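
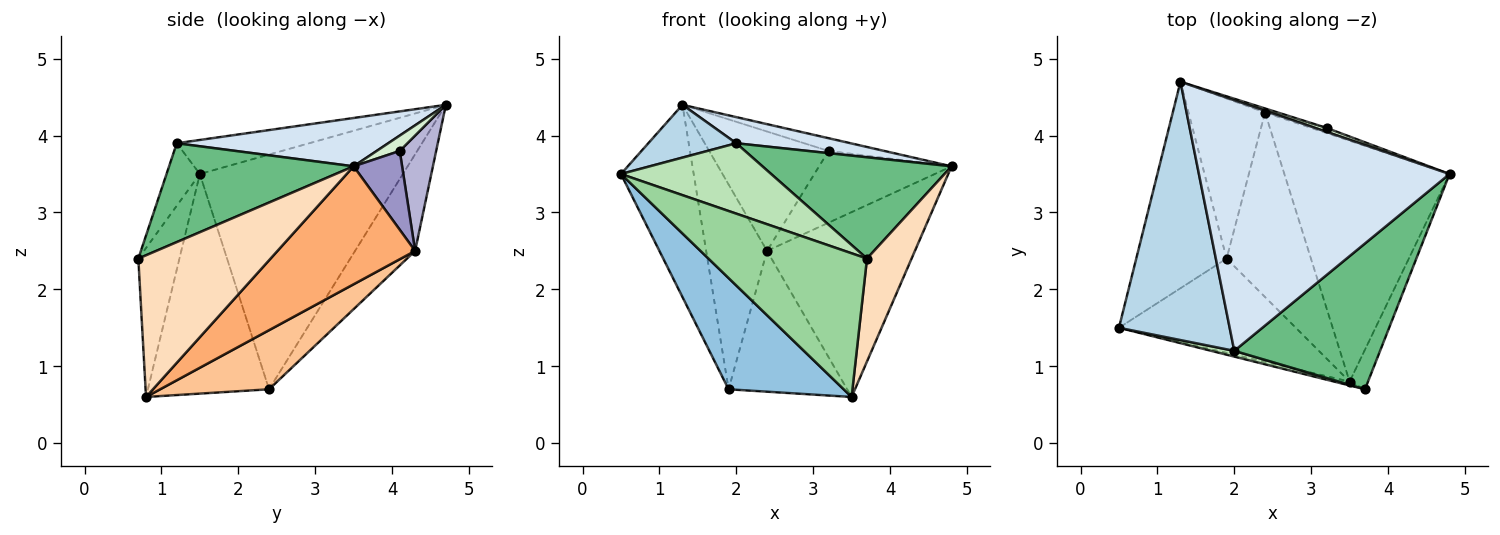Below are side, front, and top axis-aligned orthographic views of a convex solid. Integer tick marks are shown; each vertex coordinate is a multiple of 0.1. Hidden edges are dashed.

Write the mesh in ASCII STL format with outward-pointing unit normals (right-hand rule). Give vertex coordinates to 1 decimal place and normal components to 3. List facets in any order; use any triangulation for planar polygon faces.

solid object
 facet normal -0.885 0.317 -0.341
  outer loop
   vertex 1.9 2.4 0.7
   vertex 0.5 1.5 3.5
   vertex 1.3 4.7 4.4
  endloop
 endfacet
 facet normal -0.626 -0.595 -0.504
  outer loop
   vertex 1.9 2.4 0.7
   vertex 3.5 0.8 0.6
   vertex 0.5 1.5 3.5
  endloop
 endfacet
 facet normal -0.289 -0.192 0.938
  outer loop
   vertex 2.0 1.2 3.9
   vertex 1.3 4.7 4.4
   vertex 0.5 1.5 3.5
  endloop
 endfacet
 facet normal 0.188 -0.102 0.977
  outer loop
   vertex 2.0 1.2 3.9
   vertex 4.8 3.5 3.6
   vertex 1.3 4.7 4.4
  endloop
 endfacet
 facet normal -0.614 0.622 -0.486
  outer loop
   vertex 2.4 4.3 2.5
   vertex 1.9 2.4 0.7
   vertex 1.3 4.7 4.4
  endloop
 endfacet
 facet normal 0.493 0.530 -0.690
  outer loop
   vertex 2.4 4.3 2.5
   vertex 4.8 3.5 3.6
   vertex 3.5 0.8 0.6
  endloop
 endfacet
 facet normal 0.487 0.530 -0.695
  outer loop
   vertex 2.4 4.3 2.5
   vertex 3.5 0.8 0.6
   vertex 1.9 2.4 0.7
  endloop
 endfacet
 facet normal 0.940 -0.317 -0.122
  outer loop
   vertex 3.7 0.7 2.4
   vertex 3.5 0.8 0.6
   vertex 4.8 3.5 3.6
  endloop
 endfacet
 facet normal 0.486 -0.499 0.717
  outer loop
   vertex 3.7 0.7 2.4
   vertex 4.8 3.5 3.6
   vertex 2.0 1.2 3.9
  endloop
 endfacet
 facet normal -0.251 -0.968 -0.026
  outer loop
   vertex 3.7 0.7 2.4
   vertex 0.5 1.5 3.5
   vertex 3.5 0.8 0.6
  endloop
 endfacet
 facet normal -0.216 -0.973 0.080
  outer loop
   vertex 3.7 0.7 2.4
   vertex 2.0 1.2 3.9
   vertex 0.5 1.5 3.5
  endloop
 endfacet
 facet normal 0.368 0.888 0.276
  outer loop
   vertex 3.2 4.1 3.8
   vertex 1.3 4.7 4.4
   vertex 4.8 3.5 3.6
  endloop
 endfacet
 facet normal 0.343 0.937 -0.067
  outer loop
   vertex 3.2 4.1 3.8
   vertex 4.8 3.5 3.6
   vertex 2.4 4.3 2.5
  endloop
 endfacet
 facet normal 0.292 0.956 -0.032
  outer loop
   vertex 3.2 4.1 3.8
   vertex 2.4 4.3 2.5
   vertex 1.3 4.7 4.4
  endloop
 endfacet
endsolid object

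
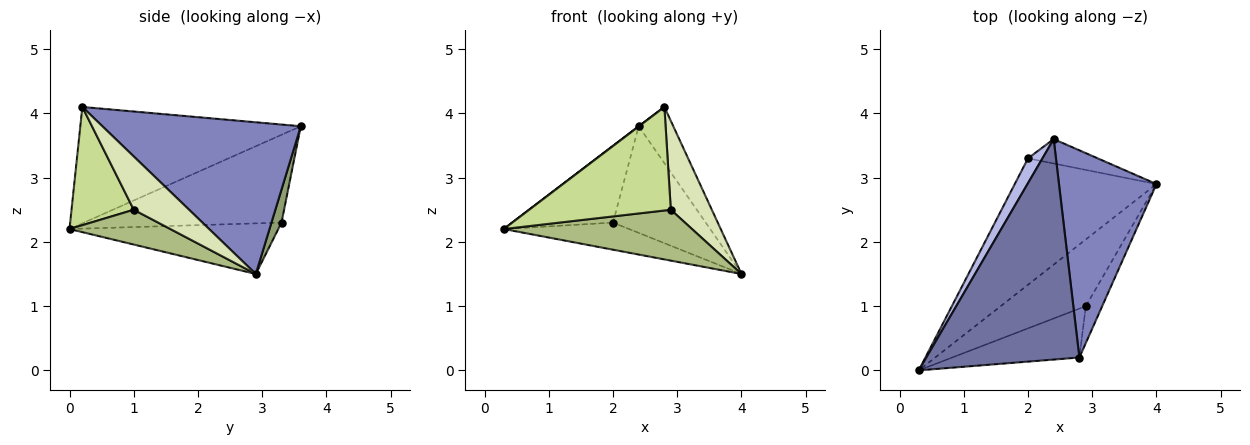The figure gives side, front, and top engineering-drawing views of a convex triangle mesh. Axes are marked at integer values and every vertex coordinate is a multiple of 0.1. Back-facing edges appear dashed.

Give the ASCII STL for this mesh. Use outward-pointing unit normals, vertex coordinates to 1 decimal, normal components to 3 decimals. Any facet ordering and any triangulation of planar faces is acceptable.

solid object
 facet normal -0.605 -0.001 0.796
  outer loop
   vertex 2.8 0.2 4.1
   vertex 2.4 3.6 3.8
   vertex 0.3 0.0 2.2
  endloop
 endfacet
 facet normal 0.832 0.145 0.535
  outer loop
   vertex 2.8 0.2 4.1
   vertex 4.0 2.9 1.5
   vertex 2.4 3.6 3.8
  endloop
 endfacet
 facet normal -0.330 0.198 -0.923
  outer loop
   vertex 2.0 3.3 2.3
   vertex 4.0 2.9 1.5
   vertex 0.3 0.0 2.2
  endloop
 endfacet
 facet normal -0.881 0.450 0.145
  outer loop
   vertex 2.0 3.3 2.3
   vertex 0.3 0.0 2.2
   vertex 2.4 3.6 3.8
  endloop
 endfacet
 facet normal 0.105 0.969 -0.222
  outer loop
   vertex 2.0 3.3 2.3
   vertex 2.4 3.6 3.8
   vertex 4.0 2.9 1.5
  endloop
 endfacet
 facet normal 0.309 -0.577 -0.756
  outer loop
   vertex 2.9 1.0 2.5
   vertex 0.3 0.0 2.2
   vertex 4.0 2.9 1.5
  endloop
 endfacet
 facet normal 0.369 -0.840 -0.397
  outer loop
   vertex 2.9 1.0 2.5
   vertex 2.8 0.2 4.1
   vertex 0.3 0.0 2.2
  endloop
 endfacet
 facet normal 0.780 -0.578 -0.240
  outer loop
   vertex 2.9 1.0 2.5
   vertex 4.0 2.9 1.5
   vertex 2.8 0.2 4.1
  endloop
 endfacet
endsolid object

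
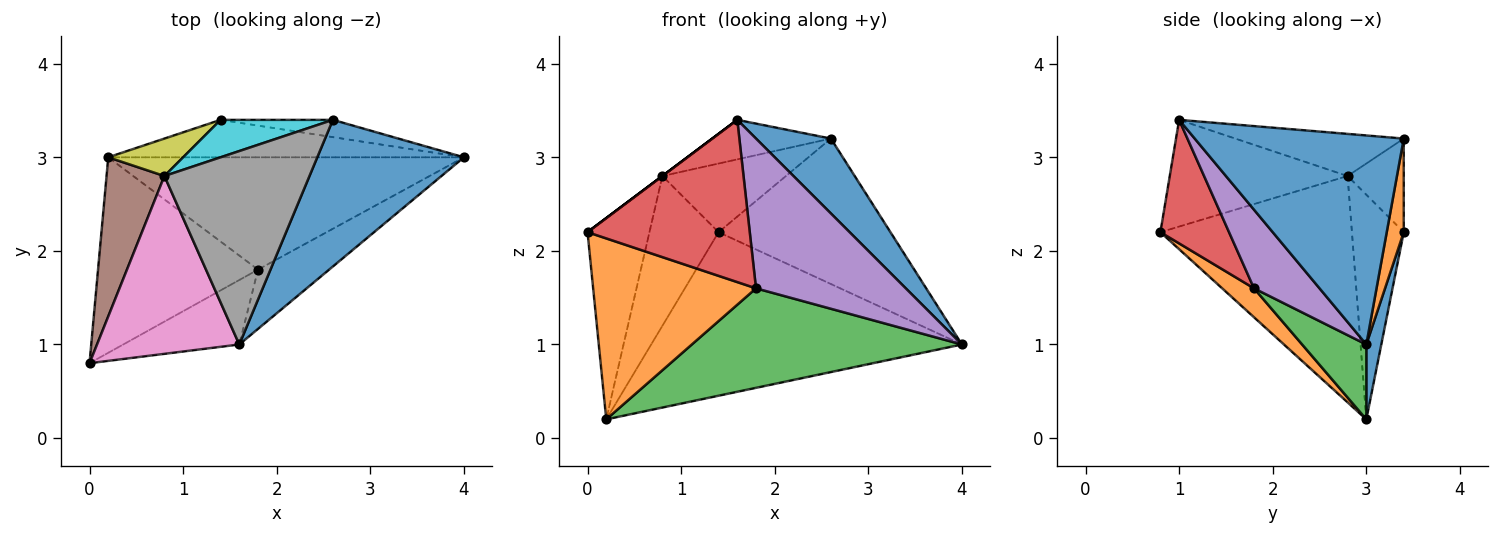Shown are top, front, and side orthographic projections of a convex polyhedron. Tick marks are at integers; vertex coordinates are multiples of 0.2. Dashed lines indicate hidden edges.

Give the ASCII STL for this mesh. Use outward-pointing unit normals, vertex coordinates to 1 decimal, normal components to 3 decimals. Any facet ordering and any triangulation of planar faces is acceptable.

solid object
 facet normal 0.786 -0.281 0.551
  outer loop
   vertex 1.6 1.0 3.4
   vertex 4.0 3.0 1.0
   vertex 2.6 3.4 3.2
  endloop
 endfacet
 facet normal 0.132 -0.673 -0.728
  outer loop
   vertex 1.8 1.8 1.6
   vertex 0.0 0.8 2.2
   vertex 0.2 3.0 0.2
  endloop
 endfacet
 facet normal 0.156 -0.655 -0.739
  outer loop
   vertex 1.8 1.8 1.6
   vertex 0.2 3.0 0.2
   vertex 4.0 3.0 1.0
  endloop
 endfacet
 facet normal 0.366 -0.865 -0.344
  outer loop
   vertex 1.8 1.8 1.6
   vertex 1.6 1.0 3.4
   vertex 0.0 0.8 2.2
  endloop
 endfacet
 facet normal 0.377 -0.861 -0.341
  outer loop
   vertex 1.8 1.8 1.6
   vertex 4.0 3.0 1.0
   vertex 1.6 1.0 3.4
  endloop
 endfacet
 facet normal -0.925 0.299 0.236
  outer loop
   vertex 0.8 2.8 2.8
   vertex 0.2 3.0 0.2
   vertex 0.0 0.8 2.2
  endloop
 endfacet
 facet normal -0.600 0.000 0.800
  outer loop
   vertex 0.8 2.8 2.8
   vertex 0.0 0.8 2.2
   vertex 1.6 1.0 3.4
  endloop
 endfacet
 facet normal -0.274 0.193 0.942
  outer loop
   vertex 0.8 2.8 2.8
   vertex 1.6 1.0 3.4
   vertex 2.6 3.4 3.2
  endloop
 endfacet
 facet normal -0.588 0.784 0.196
  outer loop
   vertex 1.4 3.4 2.2
   vertex 0.2 3.0 0.2
   vertex 0.8 2.8 2.8
  endloop
 endfacet
 facet normal -0.371 0.815 0.445
  outer loop
   vertex 1.4 3.4 2.2
   vertex 0.8 2.8 2.8
   vertex 2.6 3.4 3.2
  endloop
 endfacet
 facet normal 0.047 0.974 -0.223
  outer loop
   vertex 1.4 3.4 2.2
   vertex 4.0 3.0 1.0
   vertex 0.2 3.0 0.2
  endloop
 endfacet
 facet normal 0.098 0.988 -0.117
  outer loop
   vertex 1.4 3.4 2.2
   vertex 2.6 3.4 3.2
   vertex 4.0 3.0 1.0
  endloop
 endfacet
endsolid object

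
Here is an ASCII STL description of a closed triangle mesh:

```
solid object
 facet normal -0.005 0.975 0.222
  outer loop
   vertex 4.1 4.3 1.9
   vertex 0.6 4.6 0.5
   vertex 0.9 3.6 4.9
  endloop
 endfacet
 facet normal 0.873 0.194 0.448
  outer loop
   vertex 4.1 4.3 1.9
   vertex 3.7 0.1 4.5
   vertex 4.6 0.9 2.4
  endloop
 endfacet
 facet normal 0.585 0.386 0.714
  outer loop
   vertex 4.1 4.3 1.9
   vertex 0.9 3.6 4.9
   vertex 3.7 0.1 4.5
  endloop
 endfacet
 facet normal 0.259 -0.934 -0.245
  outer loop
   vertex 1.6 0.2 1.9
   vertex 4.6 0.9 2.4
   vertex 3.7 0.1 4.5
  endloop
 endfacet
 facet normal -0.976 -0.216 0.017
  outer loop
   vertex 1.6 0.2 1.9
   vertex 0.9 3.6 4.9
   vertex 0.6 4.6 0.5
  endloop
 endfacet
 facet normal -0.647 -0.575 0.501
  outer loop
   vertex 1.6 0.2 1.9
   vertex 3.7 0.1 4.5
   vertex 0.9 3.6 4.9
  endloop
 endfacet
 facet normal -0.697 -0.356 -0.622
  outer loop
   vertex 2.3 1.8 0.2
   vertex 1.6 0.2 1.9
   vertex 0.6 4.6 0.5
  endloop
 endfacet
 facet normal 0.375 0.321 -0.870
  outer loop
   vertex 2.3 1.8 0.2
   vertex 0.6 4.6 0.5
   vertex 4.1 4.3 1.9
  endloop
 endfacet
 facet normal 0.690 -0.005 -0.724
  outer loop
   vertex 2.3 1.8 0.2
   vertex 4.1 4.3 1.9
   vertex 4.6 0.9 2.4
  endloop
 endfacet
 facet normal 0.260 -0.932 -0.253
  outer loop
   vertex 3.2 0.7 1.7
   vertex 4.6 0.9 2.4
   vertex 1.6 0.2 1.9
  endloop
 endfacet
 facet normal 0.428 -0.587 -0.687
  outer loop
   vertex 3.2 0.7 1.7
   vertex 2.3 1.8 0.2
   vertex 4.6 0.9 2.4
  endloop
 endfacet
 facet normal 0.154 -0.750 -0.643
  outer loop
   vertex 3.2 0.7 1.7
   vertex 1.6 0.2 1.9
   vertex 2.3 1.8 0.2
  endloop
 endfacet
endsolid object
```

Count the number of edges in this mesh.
18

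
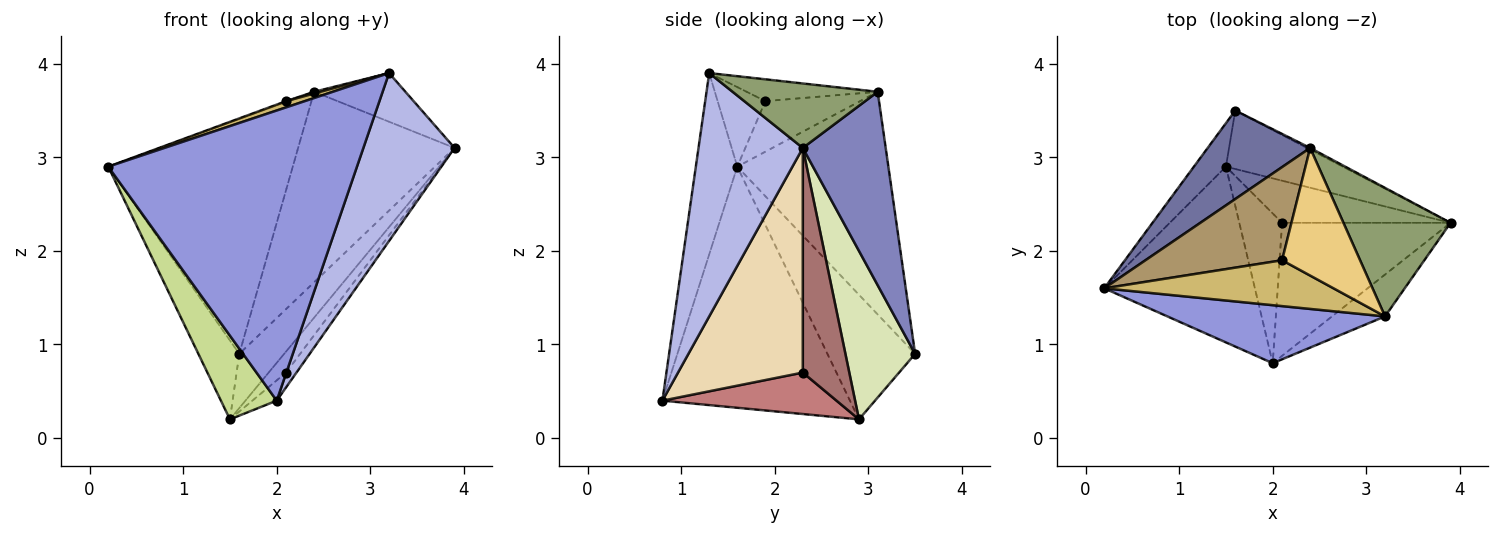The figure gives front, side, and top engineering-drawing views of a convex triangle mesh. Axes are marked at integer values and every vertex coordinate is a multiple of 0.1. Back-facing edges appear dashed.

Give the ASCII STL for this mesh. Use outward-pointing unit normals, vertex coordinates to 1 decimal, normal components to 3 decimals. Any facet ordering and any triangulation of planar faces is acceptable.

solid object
 facet normal -0.608 0.743 0.280
  outer loop
   vertex 2.4 3.1 3.7
   vertex 1.6 3.5 0.9
   vertex 0.2 1.6 2.9
  endloop
 endfacet
 facet normal 0.468 0.884 -0.008
  outer loop
   vertex 2.4 3.1 3.7
   vertex 3.9 2.3 3.1
   vertex 1.6 3.5 0.9
  endloop
 endfacet
 facet normal -0.161 -0.968 0.194
  outer loop
   vertex 3.2 1.3 3.9
   vertex 0.2 1.6 2.9
   vertex 2.0 0.8 0.4
  endloop
 endfacet
 facet normal 0.743 -0.650 -0.162
  outer loop
   vertex 3.2 1.3 3.9
   vertex 2.0 0.8 0.4
   vertex 3.9 2.3 3.1
  endloop
 endfacet
 facet normal 0.491 0.309 0.815
  outer loop
   vertex 3.2 1.3 3.9
   vertex 3.9 2.3 3.1
   vertex 2.4 3.1 3.7
  endloop
 endfacet
 facet normal -0.883 0.412 -0.227
  outer loop
   vertex 1.5 2.9 0.2
   vertex 0.2 1.6 2.9
   vertex 1.6 3.5 0.9
  endloop
 endfacet
 facet normal -0.822 -0.245 -0.514
  outer loop
   vertex 1.5 2.9 0.2
   vertex 2.0 0.8 0.4
   vertex 0.2 1.6 2.9
  endloop
 endfacet
 facet normal 0.726 0.467 -0.504
  outer loop
   vertex 1.5 2.9 0.2
   vertex 1.6 3.5 0.9
   vertex 3.9 2.3 3.1
  endloop
 endfacet
 facet normal -0.347 0.009 0.938
  outer loop
   vertex 2.1 1.9 3.6
   vertex 2.4 3.1 3.7
   vertex 0.2 1.6 2.9
  endloop
 endfacet
 facet normal -0.325 -0.127 0.937
  outer loop
   vertex 2.1 1.9 3.6
   vertex 0.2 1.6 2.9
   vertex 3.2 1.3 3.9
  endloop
 endfacet
 facet normal -0.270 -0.013 0.963
  outer loop
   vertex 2.1 1.9 3.6
   vertex 3.2 1.3 3.9
   vertex 2.4 3.1 3.7
  endloop
 endfacet
 facet normal 0.798 0.067 -0.599
  outer loop
   vertex 2.1 2.3 0.7
   vertex 3.9 2.3 3.1
   vertex 2.0 0.8 0.4
  endloop
 endfacet
 facet normal 0.766 0.287 -0.575
  outer loop
   vertex 2.1 2.3 0.7
   vertex 1.5 2.9 0.2
   vertex 3.9 2.3 3.1
  endloop
 endfacet
 facet normal 0.693 0.097 -0.715
  outer loop
   vertex 2.1 2.3 0.7
   vertex 2.0 0.8 0.4
   vertex 1.5 2.9 0.2
  endloop
 endfacet
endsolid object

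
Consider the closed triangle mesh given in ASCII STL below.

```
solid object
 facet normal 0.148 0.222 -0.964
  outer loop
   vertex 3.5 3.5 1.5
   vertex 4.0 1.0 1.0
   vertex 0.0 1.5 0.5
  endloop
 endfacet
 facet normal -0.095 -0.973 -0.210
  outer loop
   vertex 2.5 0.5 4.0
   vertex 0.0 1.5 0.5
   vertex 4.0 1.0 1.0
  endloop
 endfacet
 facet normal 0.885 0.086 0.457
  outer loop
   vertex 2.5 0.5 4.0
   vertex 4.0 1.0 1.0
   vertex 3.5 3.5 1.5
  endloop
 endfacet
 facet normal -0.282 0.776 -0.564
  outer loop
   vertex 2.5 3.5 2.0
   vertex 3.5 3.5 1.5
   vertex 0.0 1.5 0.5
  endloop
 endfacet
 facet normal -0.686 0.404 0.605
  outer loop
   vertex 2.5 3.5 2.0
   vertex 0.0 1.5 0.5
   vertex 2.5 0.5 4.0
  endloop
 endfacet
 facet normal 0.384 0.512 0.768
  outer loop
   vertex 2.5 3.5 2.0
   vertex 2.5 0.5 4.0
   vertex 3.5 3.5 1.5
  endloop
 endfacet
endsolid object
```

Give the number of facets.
6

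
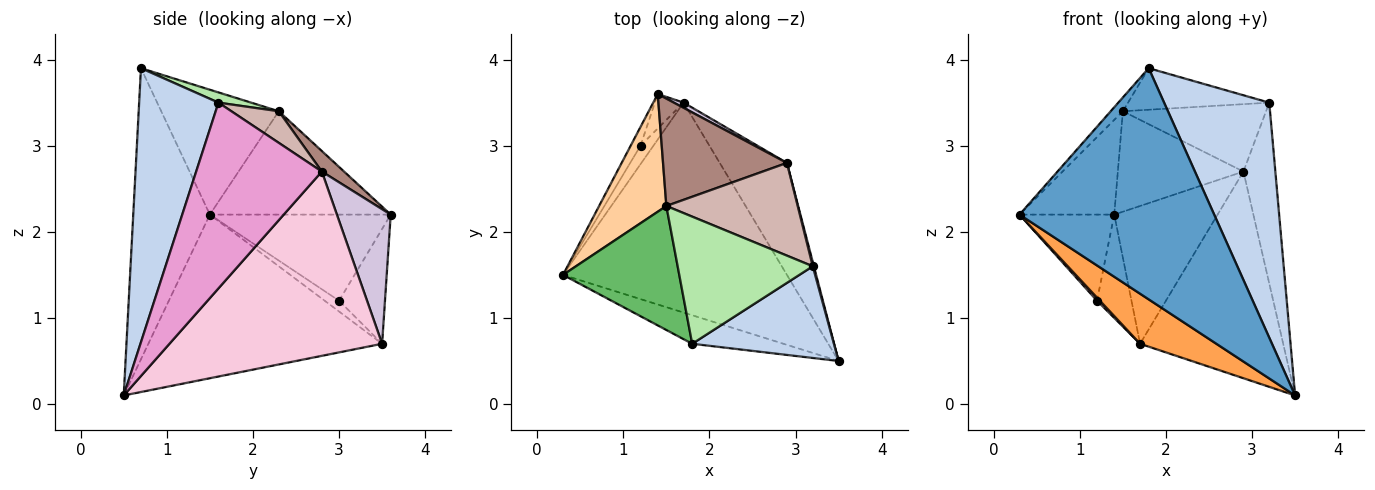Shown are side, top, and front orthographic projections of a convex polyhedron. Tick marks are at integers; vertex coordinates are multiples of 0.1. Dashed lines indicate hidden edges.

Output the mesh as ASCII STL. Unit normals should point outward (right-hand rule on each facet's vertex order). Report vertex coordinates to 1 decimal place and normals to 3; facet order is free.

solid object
 facet normal -0.364 -0.924 -0.114
  outer loop
   vertex 1.8 0.7 3.9
   vertex 0.3 1.5 2.2
   vertex 3.5 0.5 0.1
  endloop
 endfacet
 facet normal 0.575 -0.762 0.297
  outer loop
   vertex 3.2 1.6 3.5
   vertex 1.8 0.7 3.9
   vertex 3.5 0.5 0.1
  endloop
 endfacet
 facet normal -0.579 -0.189 -0.793
  outer loop
   vertex 1.7 3.5 0.7
   vertex 3.5 0.5 0.1
   vertex 0.3 1.5 2.2
  endloop
 endfacet
 facet normal -0.767 0.402 0.499
  outer loop
   vertex 1.5 2.3 3.4
   vertex 1.4 3.6 2.2
   vertex 0.3 1.5 2.2
  endloop
 endfacet
 facet normal -0.730 0.075 0.679
  outer loop
   vertex 1.5 2.3 3.4
   vertex 0.3 1.5 2.2
   vertex 1.8 0.7 3.9
  endloop
 endfacet
 facet normal 0.072 0.310 0.948
  outer loop
   vertex 1.5 2.3 3.4
   vertex 1.8 0.7 3.9
   vertex 3.2 1.6 3.5
  endloop
 endfacet
 facet normal -0.881 0.462 -0.101
  outer loop
   vertex 1.2 3.0 1.2
   vertex 0.3 1.5 2.2
   vertex 1.4 3.6 2.2
  endloop
 endfacet
 facet normal -0.635 -0.127 -0.762
  outer loop
   vertex 1.2 3.0 1.2
   vertex 1.7 3.5 0.7
   vertex 0.3 1.5 2.2
  endloop
 endfacet
 facet normal -0.784 0.588 -0.196
  outer loop
   vertex 1.2 3.0 1.2
   vertex 1.4 3.6 2.2
   vertex 1.7 3.5 0.7
  endloop
 endfacet
 facet normal 0.462 0.886 0.033
  outer loop
   vertex 2.9 2.8 2.7
   vertex 1.7 3.5 0.7
   vertex 1.4 3.6 2.2
  endloop
 endfacet
 facet normal 0.120 0.678 0.725
  outer loop
   vertex 2.9 2.8 2.7
   vertex 1.4 3.6 2.2
   vertex 1.5 2.3 3.4
  endloop
 endfacet
 facet normal 0.191 0.577 0.794
  outer loop
   vertex 2.9 2.8 2.7
   vertex 1.5 2.3 3.4
   vertex 3.2 1.6 3.5
  endloop
 endfacet
 facet normal 0.969 0.246 0.006
  outer loop
   vertex 2.9 2.8 2.7
   vertex 3.2 1.6 3.5
   vertex 3.5 0.5 0.1
  endloop
 endfacet
 facet normal 0.794 0.534 -0.289
  outer loop
   vertex 2.9 2.8 2.7
   vertex 3.5 0.5 0.1
   vertex 1.7 3.5 0.7
  endloop
 endfacet
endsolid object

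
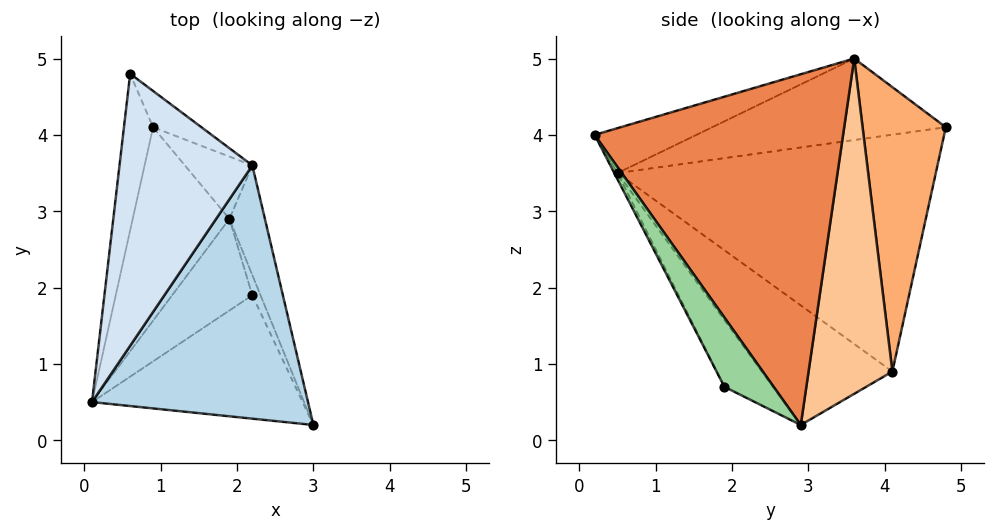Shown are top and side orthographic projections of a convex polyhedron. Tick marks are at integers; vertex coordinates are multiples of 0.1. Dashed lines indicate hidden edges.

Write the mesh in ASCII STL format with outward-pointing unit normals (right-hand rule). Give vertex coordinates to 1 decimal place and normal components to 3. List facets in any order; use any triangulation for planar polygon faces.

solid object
 facet normal -0.984 0.131 -0.121
  outer loop
   vertex 0.9 4.1 0.9
   vertex 0.1 0.5 3.5
   vertex 0.6 4.8 4.1
  endloop
 endfacet
 facet normal -0.749 -0.271 -0.605
  outer loop
   vertex 0.9 4.1 0.9
   vertex 1.9 2.9 0.2
   vertex 0.1 0.5 3.5
  endloop
 endfacet
 facet normal -0.193 -0.318 0.928
  outer loop
   vertex 2.2 3.6 5.0
   vertex 0.1 0.5 3.5
   vertex 3.0 0.2 4.0
  endloop
 endfacet
 facet normal -0.522 -0.058 0.851
  outer loop
   vertex 2.2 3.6 5.0
   vertex 0.6 4.8 4.1
   vertex 0.1 0.5 3.5
  endloop
 endfacet
 facet normal 0.962 0.255 -0.097
  outer loop
   vertex 2.2 3.6 5.0
   vertex 3.0 0.2 4.0
   vertex 1.9 2.9 0.2
  endloop
 endfacet
 facet normal 0.635 0.765 -0.108
  outer loop
   vertex 2.2 3.6 5.0
   vertex 0.9 4.1 0.9
   vertex 0.6 4.8 4.1
  endloop
 endfacet
 facet normal 0.717 0.682 -0.144
  outer loop
   vertex 2.2 3.6 5.0
   vertex 1.9 2.9 0.2
   vertex 0.9 4.1 0.9
  endloop
 endfacet
 facet normal -0.014 -0.890 -0.455
  outer loop
   vertex 2.2 1.9 0.7
   vertex 3.0 0.2 4.0
   vertex 0.1 0.5 3.5
  endloop
 endfacet
 facet normal -0.555 -0.499 -0.666
  outer loop
   vertex 2.2 1.9 0.7
   vertex 0.1 0.5 3.5
   vertex 1.9 2.9 0.2
  endloop
 endfacet
 facet normal 0.966 0.233 -0.114
  outer loop
   vertex 2.2 1.9 0.7
   vertex 1.9 2.9 0.2
   vertex 3.0 0.2 4.0
  endloop
 endfacet
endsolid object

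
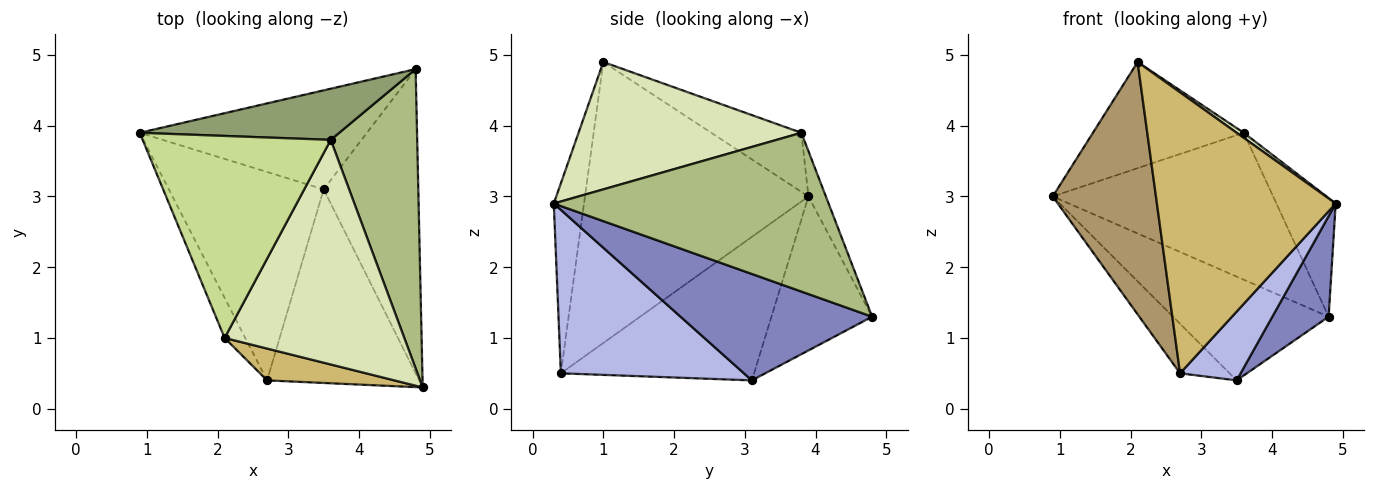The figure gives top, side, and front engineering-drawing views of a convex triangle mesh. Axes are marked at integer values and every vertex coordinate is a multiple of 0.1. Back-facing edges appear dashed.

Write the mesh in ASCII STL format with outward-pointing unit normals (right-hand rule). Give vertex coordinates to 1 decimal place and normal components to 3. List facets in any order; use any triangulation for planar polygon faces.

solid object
 facet normal -0.424 0.655 -0.625
  outer loop
   vertex 3.5 3.1 0.4
   vertex 0.9 3.9 3.0
   vertex 4.8 4.8 1.3
  endloop
 endfacet
 facet normal 0.730 -0.215 -0.649
  outer loop
   vertex 3.5 3.1 0.4
   vertex 4.8 4.8 1.3
   vertex 4.9 0.3 2.9
  endloop
 endfacet
 facet normal -0.670 0.172 -0.723
  outer loop
   vertex 2.7 0.4 0.5
   vertex 0.9 3.9 3.0
   vertex 3.5 3.1 0.4
  endloop
 endfacet
 facet normal 0.712 -0.235 -0.662
  outer loop
   vertex 2.7 0.4 0.5
   vertex 3.5 3.1 0.4
   vertex 4.9 0.3 2.9
  endloop
 endfacet
 facet normal -0.074 0.942 0.328
  outer loop
   vertex 3.6 3.8 3.9
   vertex 4.8 4.8 1.3
   vertex 0.9 3.9 3.0
  endloop
 endfacet
 facet normal 0.863 0.186 0.470
  outer loop
   vertex 3.6 3.8 3.9
   vertex 4.9 0.3 2.9
   vertex 4.8 4.8 1.3
  endloop
 endfacet
 facet normal -0.268 0.448 0.853
  outer loop
   vertex 2.1 1.0 4.9
   vertex 3.6 3.8 3.9
   vertex 0.9 3.9 3.0
  endloop
 endfacet
 facet normal 0.578 -0.018 0.816
  outer loop
   vertex 2.1 1.0 4.9
   vertex 4.9 0.3 2.9
   vertex 3.6 3.8 3.9
  endloop
 endfacet
 facet normal -0.906 -0.418 -0.066
  outer loop
   vertex 2.1 1.0 4.9
   vertex 0.9 3.9 3.0
   vertex 2.7 0.4 0.5
  endloop
 endfacet
 facet normal -0.166 -0.980 0.111
  outer loop
   vertex 2.1 1.0 4.9
   vertex 2.7 0.4 0.5
   vertex 4.9 0.3 2.9
  endloop
 endfacet
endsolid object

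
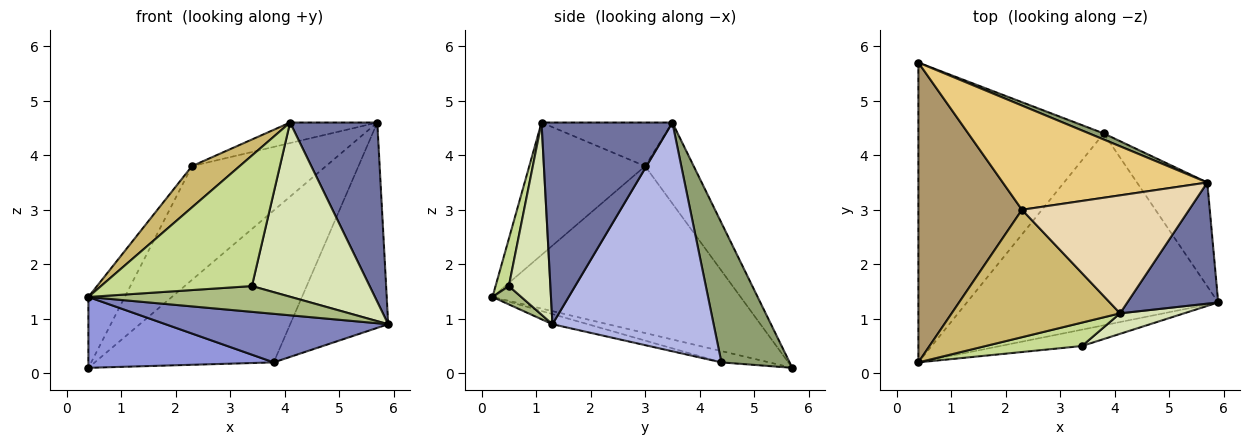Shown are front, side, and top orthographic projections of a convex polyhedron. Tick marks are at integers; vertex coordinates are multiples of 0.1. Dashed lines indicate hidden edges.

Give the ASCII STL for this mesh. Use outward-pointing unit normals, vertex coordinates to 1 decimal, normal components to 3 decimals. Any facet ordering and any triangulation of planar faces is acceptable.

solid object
 facet normal 0.779 -0.519 0.351
  outer loop
   vertex 5.7 3.5 4.6
   vertex 4.1 1.1 4.6
   vertex 5.9 1.3 0.9
  endloop
 endfacet
 facet normal -0.039 -0.245 -0.969
  outer loop
   vertex 3.8 4.4 0.2
   vertex 5.9 1.3 0.9
   vertex 0.4 0.2 1.4
  endloop
 endfacet
 facet normal -0.059 -0.230 -0.971
  outer loop
   vertex 3.8 4.4 0.2
   vertex 0.4 0.2 1.4
   vertex 0.4 5.7 0.1
  endloop
 endfacet
 facet normal 0.826 0.502 -0.254
  outer loop
   vertex 3.8 4.4 0.2
   vertex 5.7 3.5 4.6
   vertex 5.9 1.3 0.9
  endloop
 endfacet
 facet normal 0.356 0.934 0.037
  outer loop
   vertex 3.8 4.4 0.2
   vertex 0.4 5.7 0.1
   vertex 5.7 3.5 4.6
  endloop
 endfacet
 facet normal 0.119 -0.838 -0.532
  outer loop
   vertex 3.4 0.5 1.6
   vertex 0.4 0.2 1.4
   vertex 5.9 1.3 0.9
  endloop
 endfacet
 facet normal 0.086 -0.981 0.176
  outer loop
   vertex 3.4 0.5 1.6
   vertex 4.1 1.1 4.6
   vertex 0.4 0.2 1.4
  endloop
 endfacet
 facet normal 0.331 -0.937 0.110
  outer loop
   vertex 3.4 0.5 1.6
   vertex 5.9 1.3 0.9
   vertex 4.1 1.1 4.6
  endloop
 endfacet
 facet normal -0.843 0.124 0.523
  outer loop
   vertex 2.3 3.0 3.8
   vertex 0.4 5.7 0.1
   vertex 0.4 0.2 1.4
  endloop
 endfacet
 facet normal -0.599 -0.247 0.762
  outer loop
   vertex 2.3 3.0 3.8
   vertex 0.4 0.2 1.4
   vertex 4.1 1.1 4.6
  endloop
 endfacet
 facet normal -0.258 0.712 0.653
  outer loop
   vertex 2.3 3.0 3.8
   vertex 5.7 3.5 4.6
   vertex 0.4 5.7 0.1
  endloop
 endfacet
 facet normal -0.249 0.166 0.954
  outer loop
   vertex 2.3 3.0 3.8
   vertex 4.1 1.1 4.6
   vertex 5.7 3.5 4.6
  endloop
 endfacet
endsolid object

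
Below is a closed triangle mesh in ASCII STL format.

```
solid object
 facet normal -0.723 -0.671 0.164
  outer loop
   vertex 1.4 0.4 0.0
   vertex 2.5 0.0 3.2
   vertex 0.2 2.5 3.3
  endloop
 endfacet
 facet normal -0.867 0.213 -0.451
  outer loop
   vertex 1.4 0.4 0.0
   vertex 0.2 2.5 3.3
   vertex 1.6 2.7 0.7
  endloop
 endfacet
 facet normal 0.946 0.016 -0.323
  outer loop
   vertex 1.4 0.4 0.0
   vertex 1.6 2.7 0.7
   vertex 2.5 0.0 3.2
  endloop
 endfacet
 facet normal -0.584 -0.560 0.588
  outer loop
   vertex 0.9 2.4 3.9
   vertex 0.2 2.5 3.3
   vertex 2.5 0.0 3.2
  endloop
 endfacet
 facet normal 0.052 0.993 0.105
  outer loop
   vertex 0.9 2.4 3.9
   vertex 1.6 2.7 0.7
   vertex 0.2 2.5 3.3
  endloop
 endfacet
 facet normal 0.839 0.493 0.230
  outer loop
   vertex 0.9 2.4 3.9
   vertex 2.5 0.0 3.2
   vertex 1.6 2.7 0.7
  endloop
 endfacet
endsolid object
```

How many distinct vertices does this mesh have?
5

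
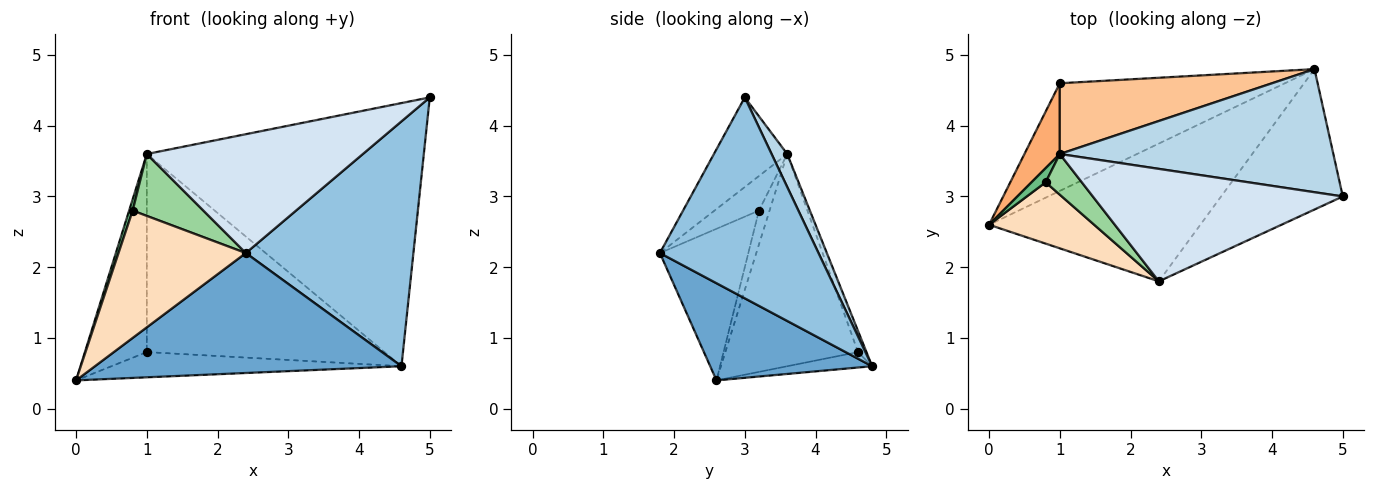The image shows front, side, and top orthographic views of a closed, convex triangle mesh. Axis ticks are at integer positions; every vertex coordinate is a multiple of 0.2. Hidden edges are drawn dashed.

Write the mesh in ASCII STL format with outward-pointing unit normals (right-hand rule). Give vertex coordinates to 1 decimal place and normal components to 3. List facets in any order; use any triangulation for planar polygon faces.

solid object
 facet normal 0.328 -0.620 -0.713
  outer loop
   vertex 2.4 1.8 2.2
   vertex 0.0 2.6 0.4
   vertex 4.6 4.8 0.6
  endloop
 endfacet
 facet normal 0.635 -0.670 -0.384
  outer loop
   vertex 2.4 1.8 2.2
   vertex 4.6 4.8 0.6
   vertex 5.0 3.0 4.4
  endloop
 endfacet
 facet normal 0.051 0.905 0.423
  outer loop
   vertex 1.0 3.6 3.6
   vertex 5.0 3.0 4.4
   vertex 4.6 4.8 0.6
  endloop
 endfacet
 facet normal -0.239 -0.705 0.667
  outer loop
   vertex 1.0 3.6 3.6
   vertex 2.4 1.8 2.2
   vertex 5.0 3.0 4.4
  endloop
 endfacet
 facet normal -0.067 0.228 -0.971
  outer loop
   vertex 1.0 4.6 0.8
   vertex 4.6 4.8 0.6
   vertex 0.0 2.6 0.4
  endloop
 endfacet
 facet normal -0.896 0.418 0.149
  outer loop
   vertex 1.0 4.6 0.8
   vertex 0.0 2.6 0.4
   vertex 1.0 3.6 3.6
  endloop
 endfacet
 facet normal -0.034 0.941 0.336
  outer loop
   vertex 1.0 4.6 0.8
   vertex 1.0 3.6 3.6
   vertex 4.6 4.8 0.6
  endloop
 endfacet
 facet normal -0.530 -0.764 0.368
  outer loop
   vertex 0.8 3.2 2.8
   vertex 0.0 2.6 0.4
   vertex 2.4 1.8 2.2
  endloop
 endfacet
 facet normal -0.882 -0.294 0.368
  outer loop
   vertex 0.8 3.2 2.8
   vertex 1.0 3.6 3.6
   vertex 0.0 2.6 0.4
  endloop
 endfacet
 facet normal -0.465 -0.740 0.486
  outer loop
   vertex 0.8 3.2 2.8
   vertex 2.4 1.8 2.2
   vertex 1.0 3.6 3.6
  endloop
 endfacet
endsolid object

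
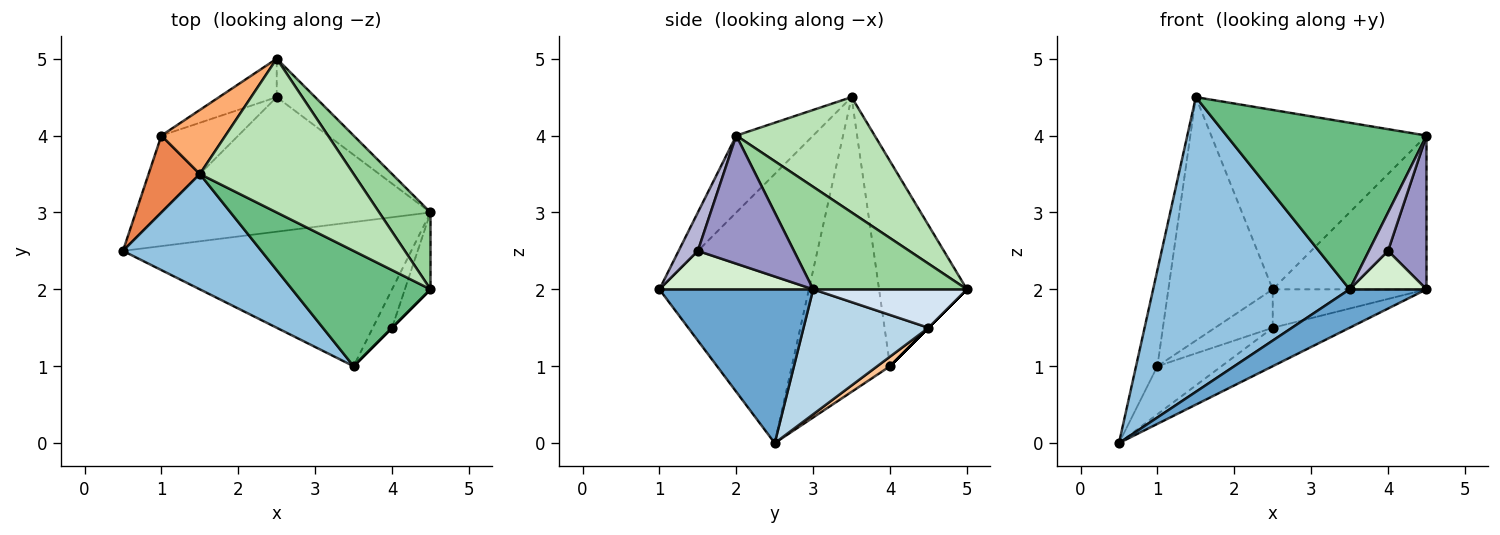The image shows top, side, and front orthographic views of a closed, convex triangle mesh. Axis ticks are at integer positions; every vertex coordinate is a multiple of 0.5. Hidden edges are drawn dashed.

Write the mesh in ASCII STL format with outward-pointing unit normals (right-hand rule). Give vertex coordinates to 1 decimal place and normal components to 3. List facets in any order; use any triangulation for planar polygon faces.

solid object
 facet normal 0.458 -0.229 -0.859
  outer loop
   vertex 3.5 1.0 2.0
   vertex 0.5 2.5 0.0
   vertex 4.5 3.0 2.0
  endloop
 endfacet
 facet normal -0.578 -0.760 0.297
  outer loop
   vertex 3.5 1.0 2.0
   vertex 1.5 3.5 4.5
   vertex 0.5 2.5 0.0
  endloop
 endfacet
 facet normal 0.408 0.251 -0.878
  outer loop
   vertex 2.5 4.5 1.5
   vertex 4.5 3.0 2.0
   vertex 0.5 2.5 0.0
  endloop
 endfacet
 facet normal 0.577 0.577 -0.577
  outer loop
   vertex 2.5 4.5 1.5
   vertex 2.5 5.0 2.0
   vertex 4.5 3.0 2.0
  endloop
 endfacet
 facet normal -0.963 0.209 0.168
  outer loop
   vertex 1.0 4.0 1.0
   vertex 0.5 2.5 0.0
   vertex 1.5 3.5 4.5
  endloop
 endfacet
 facet normal -0.631 0.750 0.197
  outer loop
   vertex 1.0 4.0 1.0
   vertex 1.5 3.5 4.5
   vertex 2.5 5.0 2.0
  endloop
 endfacet
 facet normal 0.105 0.527 -0.843
  outer loop
   vertex 1.0 4.0 1.0
   vertex 2.5 4.5 1.5
   vertex 0.5 2.5 0.0
  endloop
 endfacet
 facet normal 0.000 0.707 -0.707
  outer loop
   vertex 1.0 4.0 1.0
   vertex 2.5 5.0 2.0
   vertex 2.5 4.5 1.5
  endloop
 endfacet
 facet normal -0.302 -0.784 0.543
  outer loop
   vertex 4.5 2.0 4.0
   vertex 1.5 3.5 4.5
   vertex 3.5 1.0 2.0
  endloop
 endfacet
 facet normal 0.667 0.667 0.333
  outer loop
   vertex 4.5 2.0 4.0
   vertex 4.5 3.0 2.0
   vertex 2.5 5.0 2.0
  endloop
 endfacet
 facet normal 0.439 0.682 0.585
  outer loop
   vertex 4.5 2.0 4.0
   vertex 2.5 5.0 2.0
   vertex 1.5 3.5 4.5
  endloop
 endfacet
 facet normal 0.816 -0.408 -0.408
  outer loop
   vertex 4.0 1.5 2.5
   vertex 3.5 1.0 2.0
   vertex 4.5 3.0 2.0
  endloop
 endfacet
 facet normal 0.913 -0.365 -0.183
  outer loop
   vertex 4.0 1.5 2.5
   vertex 4.5 3.0 2.0
   vertex 4.5 2.0 4.0
  endloop
 endfacet
 facet normal 0.707 -0.707 0.000
  outer loop
   vertex 4.0 1.5 2.5
   vertex 4.5 2.0 4.0
   vertex 3.5 1.0 2.0
  endloop
 endfacet
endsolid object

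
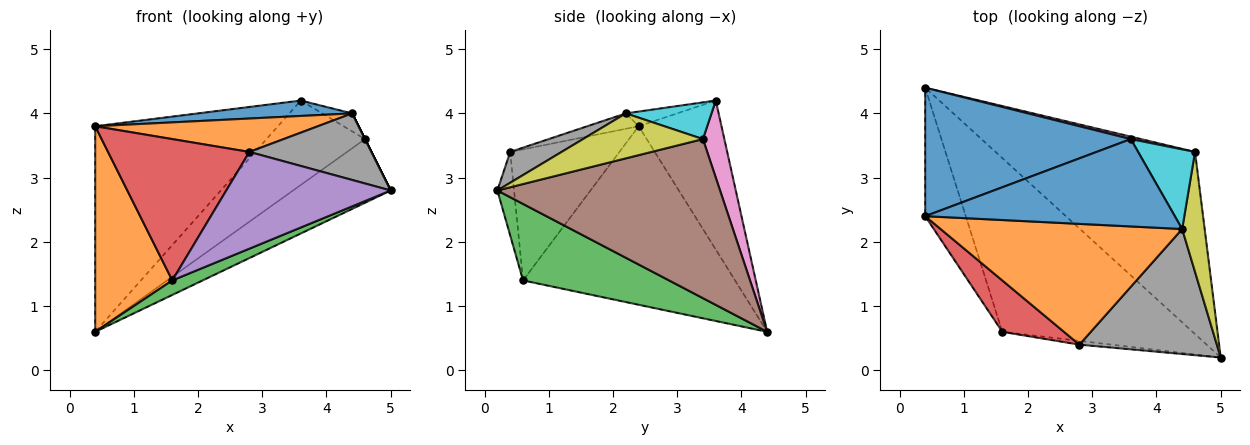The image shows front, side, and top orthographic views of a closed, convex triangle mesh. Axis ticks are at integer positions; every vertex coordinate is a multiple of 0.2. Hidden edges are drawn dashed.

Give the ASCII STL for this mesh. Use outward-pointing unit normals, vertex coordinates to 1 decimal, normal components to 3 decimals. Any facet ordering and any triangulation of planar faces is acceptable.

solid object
 facet normal -0.359 0.792 0.495
  outer loop
   vertex 0.4 4.4 0.6
   vertex 0.4 2.4 3.8
   vertex 3.6 3.6 4.2
  endloop
 endfacet
 facet normal -0.919 -0.334 -0.209
  outer loop
   vertex 1.6 0.6 1.4
   vertex 0.4 2.4 3.8
   vertex 0.4 4.4 0.6
  endloop
 endfacet
 facet normal 0.372 -0.077 -0.925
  outer loop
   vertex 1.6 0.6 1.4
   vertex 0.4 4.4 0.6
   vertex 5.0 0.2 2.8
  endloop
 endfacet
 facet normal -0.588 -0.760 0.277
  outer loop
   vertex 2.8 0.4 3.4
   vertex 0.4 2.4 3.8
   vertex 1.6 0.6 1.4
  endloop
 endfacet
 facet normal -0.101 -0.994 -0.039
  outer loop
   vertex 2.8 0.4 3.4
   vertex 1.6 0.6 1.4
   vertex 5.0 0.2 2.8
  endloop
 endfacet
 facet normal 0.601 0.264 -0.754
  outer loop
   vertex 4.6 3.4 3.6
   vertex 5.0 0.2 2.8
   vertex 0.4 4.4 0.6
  endloop
 endfacet
 facet normal 0.212 0.977 0.028
  outer loop
   vertex 4.6 3.4 3.6
   vertex 0.4 4.4 0.6
   vertex 3.6 3.6 4.2
  endloop
 endfacet
 facet normal 0.194 -0.461 0.866
  outer loop
   vertex 4.4 2.2 4.0
   vertex 2.8 0.4 3.4
   vertex 5.0 0.2 2.8
  endloop
 endfacet
 facet normal 0.894 0.000 0.447
  outer loop
   vertex 4.4 2.2 4.0
   vertex 5.0 0.2 2.8
   vertex 4.6 3.4 3.6
  endloop
 endfacet
 facet normal 0.533 0.186 0.826
  outer loop
   vertex 4.4 2.2 4.0
   vertex 4.6 3.4 3.6
   vertex 3.6 3.6 4.2
  endloop
 endfacet
 facet normal -0.058 -0.173 0.983
  outer loop
   vertex 4.4 2.2 4.0
   vertex 3.6 3.6 4.2
   vertex 0.4 2.4 3.8
  endloop
 endfacet
 facet normal -0.061 -0.266 0.962
  outer loop
   vertex 4.4 2.2 4.0
   vertex 0.4 2.4 3.8
   vertex 2.8 0.4 3.4
  endloop
 endfacet
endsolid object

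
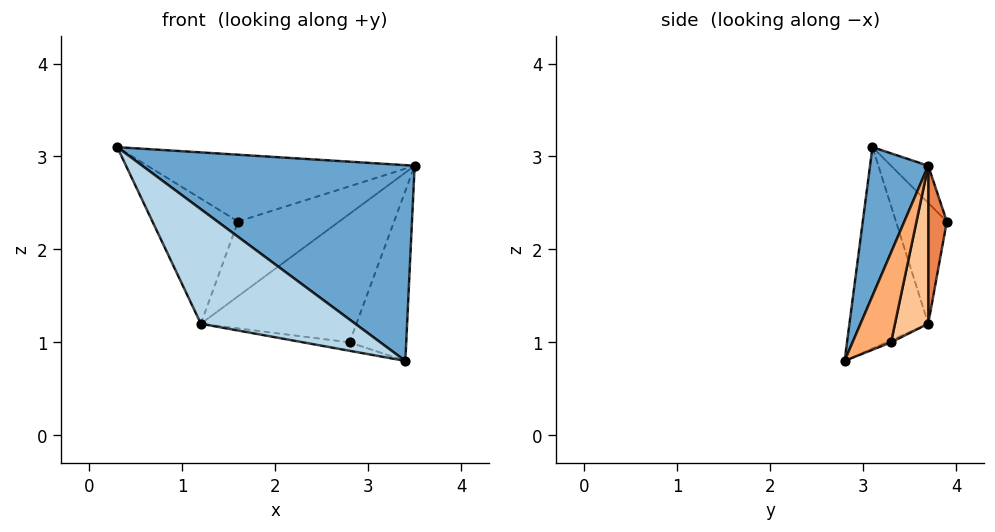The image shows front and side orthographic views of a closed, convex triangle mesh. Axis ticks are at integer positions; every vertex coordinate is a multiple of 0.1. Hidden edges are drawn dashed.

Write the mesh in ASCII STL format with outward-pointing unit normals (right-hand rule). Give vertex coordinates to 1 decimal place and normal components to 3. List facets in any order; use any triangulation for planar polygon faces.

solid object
 facet normal 0.193 -0.905 0.379
  outer loop
   vertex 3.4 2.8 0.8
   vertex 3.5 3.7 2.9
   vertex 0.3 3.1 3.1
  endloop
 endfacet
 facet normal -0.109 0.786 0.608
  outer loop
   vertex 1.6 3.9 2.3
   vertex 0.3 3.1 3.1
   vertex 3.5 3.7 2.9
  endloop
 endfacet
 facet normal -0.407 -0.798 -0.445
  outer loop
   vertex 1.2 3.7 1.2
   vertex 3.4 2.8 0.8
   vertex 0.3 3.1 3.1
  endloop
 endfacet
 facet normal -0.511 0.859 0.029
  outer loop
   vertex 1.2 3.7 1.2
   vertex 0.3 3.1 3.1
   vertex 1.6 3.9 2.3
  endloop
 endfacet
 facet normal 0.176 0.955 -0.238
  outer loop
   vertex 1.2 3.7 1.2
   vertex 1.6 3.9 2.3
   vertex 3.5 3.7 2.9
  endloop
 endfacet
 facet normal 0.525 0.773 -0.356
  outer loop
   vertex 2.8 3.3 1.0
   vertex 3.5 3.7 2.9
   vertex 3.4 2.8 0.8
  endloop
 endfacet
 facet normal 0.201 0.941 -0.272
  outer loop
   vertex 2.8 3.3 1.0
   vertex 1.2 3.7 1.2
   vertex 3.5 3.7 2.9
  endloop
 endfacet
 facet normal -0.034 0.336 -0.941
  outer loop
   vertex 2.8 3.3 1.0
   vertex 3.4 2.8 0.8
   vertex 1.2 3.7 1.2
  endloop
 endfacet
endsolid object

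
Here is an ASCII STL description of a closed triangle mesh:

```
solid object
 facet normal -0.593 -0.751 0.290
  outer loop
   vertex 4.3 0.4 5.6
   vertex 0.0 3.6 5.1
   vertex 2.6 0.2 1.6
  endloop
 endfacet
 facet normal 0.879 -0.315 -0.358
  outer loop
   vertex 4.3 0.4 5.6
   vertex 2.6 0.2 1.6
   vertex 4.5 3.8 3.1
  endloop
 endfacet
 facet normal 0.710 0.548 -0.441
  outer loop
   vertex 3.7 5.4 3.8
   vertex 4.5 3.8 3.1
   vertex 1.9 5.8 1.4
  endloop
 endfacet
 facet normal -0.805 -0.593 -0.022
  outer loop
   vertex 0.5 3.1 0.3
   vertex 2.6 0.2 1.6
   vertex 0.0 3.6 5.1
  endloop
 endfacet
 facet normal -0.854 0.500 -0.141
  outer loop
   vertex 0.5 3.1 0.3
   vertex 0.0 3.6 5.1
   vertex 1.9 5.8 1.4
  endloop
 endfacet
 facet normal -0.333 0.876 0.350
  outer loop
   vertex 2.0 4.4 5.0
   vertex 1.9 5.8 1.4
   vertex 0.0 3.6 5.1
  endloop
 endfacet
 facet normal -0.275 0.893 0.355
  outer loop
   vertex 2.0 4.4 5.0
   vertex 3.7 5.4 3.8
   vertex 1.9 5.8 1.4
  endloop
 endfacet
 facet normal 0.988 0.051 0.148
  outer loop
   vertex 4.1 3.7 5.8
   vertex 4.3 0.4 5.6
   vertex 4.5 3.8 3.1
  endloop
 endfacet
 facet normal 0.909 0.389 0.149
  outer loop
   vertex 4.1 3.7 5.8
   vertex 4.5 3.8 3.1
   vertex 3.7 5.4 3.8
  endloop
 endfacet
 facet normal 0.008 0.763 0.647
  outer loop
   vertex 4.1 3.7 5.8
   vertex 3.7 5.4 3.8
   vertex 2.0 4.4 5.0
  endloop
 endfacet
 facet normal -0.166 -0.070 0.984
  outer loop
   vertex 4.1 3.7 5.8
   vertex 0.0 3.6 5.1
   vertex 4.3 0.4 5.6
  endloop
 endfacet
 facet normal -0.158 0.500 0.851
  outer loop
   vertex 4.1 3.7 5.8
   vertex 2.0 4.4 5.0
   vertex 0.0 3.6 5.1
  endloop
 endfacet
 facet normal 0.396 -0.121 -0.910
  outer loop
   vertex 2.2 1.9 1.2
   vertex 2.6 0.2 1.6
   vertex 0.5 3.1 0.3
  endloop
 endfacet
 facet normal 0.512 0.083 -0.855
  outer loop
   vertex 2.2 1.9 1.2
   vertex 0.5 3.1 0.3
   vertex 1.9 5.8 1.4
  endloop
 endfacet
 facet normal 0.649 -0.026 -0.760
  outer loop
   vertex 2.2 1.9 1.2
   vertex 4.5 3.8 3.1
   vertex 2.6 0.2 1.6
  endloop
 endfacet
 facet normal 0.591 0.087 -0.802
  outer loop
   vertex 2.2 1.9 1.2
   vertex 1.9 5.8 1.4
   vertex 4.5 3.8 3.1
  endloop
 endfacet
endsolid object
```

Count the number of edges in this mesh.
24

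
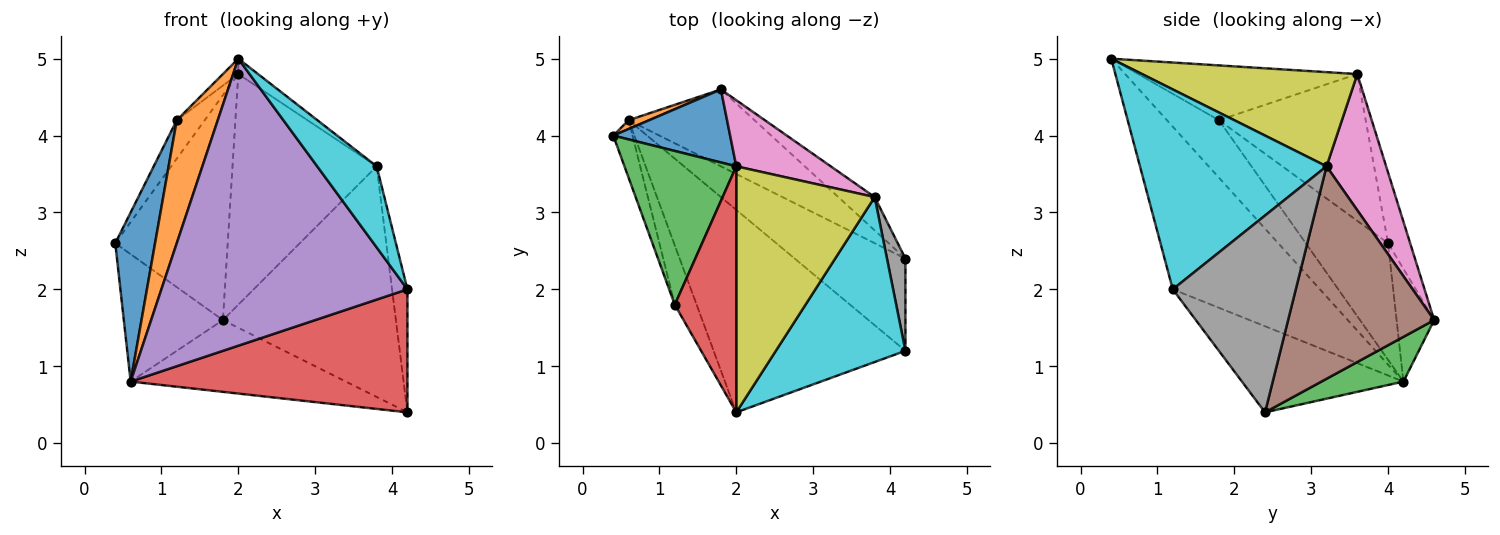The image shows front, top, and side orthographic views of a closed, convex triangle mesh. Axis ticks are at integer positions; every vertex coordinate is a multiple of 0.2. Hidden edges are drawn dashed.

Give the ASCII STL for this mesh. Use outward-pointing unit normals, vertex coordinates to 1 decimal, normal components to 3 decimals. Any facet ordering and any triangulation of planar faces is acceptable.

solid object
 facet normal -0.184 0.935 0.304
  outer loop
   vertex 2.0 3.6 4.8
   vertex 1.8 4.6 1.6
   vertex 0.4 4.0 2.6
  endloop
 endfacet
 facet normal -0.354 0.933 0.064
  outer loop
   vertex 0.6 4.2 0.8
   vertex 0.4 4.0 2.6
   vertex 1.8 4.6 1.6
  endloop
 endfacet
 facet normal 0.252 0.660 -0.708
  outer loop
   vertex 0.6 4.2 0.8
   vertex 1.8 4.6 1.6
   vertex 4.2 2.4 0.4
  endloop
 endfacet
 facet normal -0.423 -0.725 -0.544
  outer loop
   vertex 4.2 1.2 2.0
   vertex 0.6 4.2 0.8
   vertex 4.2 2.4 0.4
  endloop
 endfacet
 facet normal -0.439 -0.734 -0.518
  outer loop
   vertex 4.2 1.2 2.0
   vertex 2.0 0.4 5.0
   vertex 0.6 4.2 0.8
  endloop
 endfacet
 facet normal 0.641 0.759 -0.110
  outer loop
   vertex 3.8 3.2 3.6
   vertex 4.2 2.4 0.4
   vertex 1.8 4.6 1.6
  endloop
 endfacet
 facet normal 0.369 0.893 0.256
  outer loop
   vertex 3.8 3.2 3.6
   vertex 1.8 4.6 1.6
   vertex 2.0 3.6 4.8
  endloop
 endfacet
 facet normal 0.988 0.124 0.093
  outer loop
   vertex 3.8 3.2 3.6
   vertex 4.2 1.2 2.0
   vertex 4.2 2.4 0.4
  endloop
 endfacet
 facet normal 0.562 0.052 0.826
  outer loop
   vertex 3.8 3.2 3.6
   vertex 2.0 3.6 4.8
   vertex 2.0 0.4 5.0
  endloop
 endfacet
 facet normal 0.811 -0.258 0.526
  outer loop
   vertex 3.8 3.2 3.6
   vertex 2.0 0.4 5.0
   vertex 4.2 1.2 2.0
  endloop
 endfacet
 facet normal -0.891 -0.431 -0.147
  outer loop
   vertex 1.2 1.8 4.2
   vertex 0.4 4.0 2.6
   vertex 0.6 4.2 0.8
  endloop
 endfacet
 facet normal -0.752 -0.593 -0.286
  outer loop
   vertex 1.2 1.8 4.2
   vertex 0.6 4.2 0.8
   vertex 2.0 0.4 5.0
  endloop
 endfacet
 facet normal -0.786 0.150 0.599
  outer loop
   vertex 1.2 1.8 4.2
   vertex 2.0 3.6 4.8
   vertex 0.4 4.0 2.6
  endloop
 endfacet
 facet normal -0.664 0.047 0.746
  outer loop
   vertex 1.2 1.8 4.2
   vertex 2.0 0.4 5.0
   vertex 2.0 3.6 4.8
  endloop
 endfacet
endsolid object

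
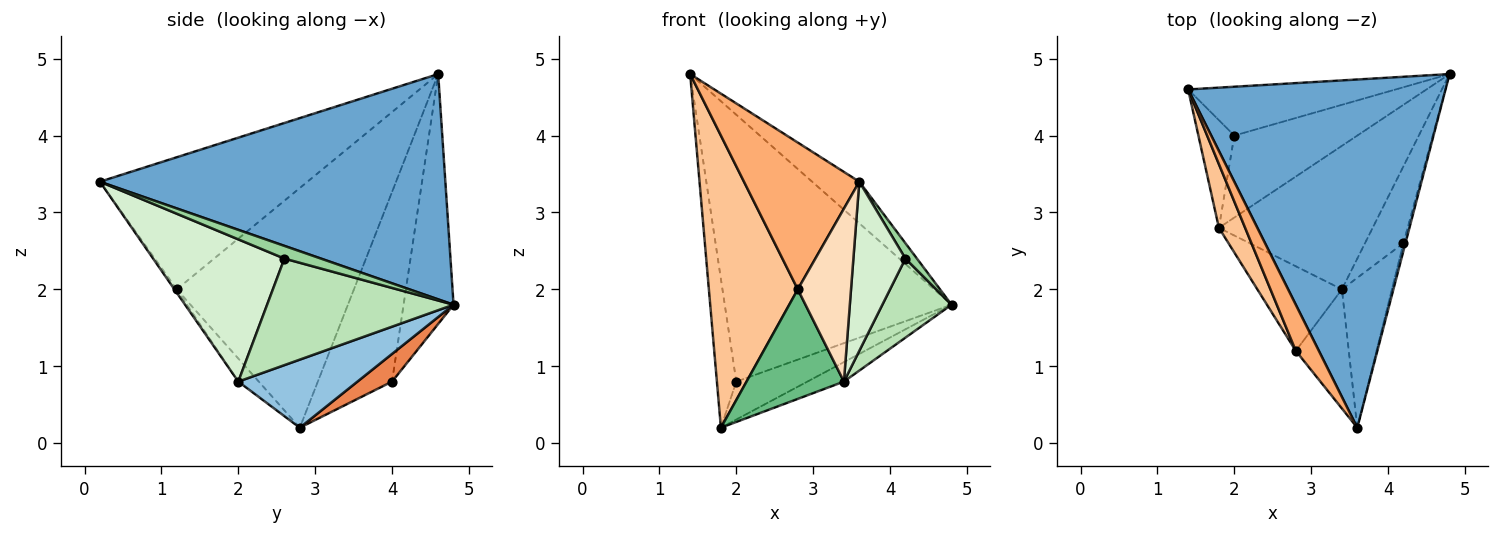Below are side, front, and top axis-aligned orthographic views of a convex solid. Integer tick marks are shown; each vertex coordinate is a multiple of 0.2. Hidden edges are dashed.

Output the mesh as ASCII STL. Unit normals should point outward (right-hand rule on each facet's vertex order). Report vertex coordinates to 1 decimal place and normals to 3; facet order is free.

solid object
 facet normal 0.656 0.090 0.749
  outer loop
   vertex 3.6 0.2 3.4
   vertex 4.8 4.8 1.8
   vertex 1.4 4.6 4.8
  endloop
 endfacet
 facet normal 0.402 0.123 -0.907
  outer loop
   vertex 3.4 2.0 0.8
   vertex 1.8 2.8 0.2
   vertex 4.8 4.8 1.8
  endloop
 endfacet
 facet normal -0.212 0.961 -0.176
  outer loop
   vertex 2.0 4.0 0.8
   vertex 1.4 4.6 4.8
   vertex 4.8 4.8 1.8
  endloop
 endfacet
 facet normal -0.952 0.249 -0.180
  outer loop
   vertex 2.0 4.0 0.8
   vertex 1.8 2.8 0.2
   vertex 1.4 4.6 4.8
  endloop
 endfacet
 facet normal 0.200 0.411 -0.889
  outer loop
   vertex 2.0 4.0 0.8
   vertex 4.8 4.8 1.8
   vertex 1.8 2.8 0.2
  endloop
 endfacet
 facet normal -0.864 -0.480 0.151
  outer loop
   vertex 2.8 1.2 2.0
   vertex 3.6 0.2 3.4
   vertex 1.4 4.6 4.8
  endloop
 endfacet
 facet normal -0.890 -0.446 0.097
  outer loop
   vertex 2.8 1.2 2.0
   vertex 1.4 4.6 4.8
   vertex 1.8 2.8 0.2
  endloop
 endfacet
 facet normal -0.037 -0.823 -0.567
  outer loop
   vertex 2.8 1.2 2.0
   vertex 3.4 2.0 0.8
   vertex 3.6 0.2 3.4
  endloop
 endfacet
 facet normal -0.164 -0.781 -0.603
  outer loop
   vertex 2.8 1.2 2.0
   vertex 1.8 2.8 0.2
   vertex 3.4 2.0 0.8
  endloop
 endfacet
 facet normal 0.943 -0.298 -0.149
  outer loop
   vertex 4.2 2.6 2.4
   vertex 4.8 4.8 1.8
   vertex 3.6 0.2 3.4
  endloop
 endfacet
 facet normal 0.888 -0.330 -0.320
  outer loop
   vertex 4.2 2.6 2.4
   vertex 3.4 2.0 0.8
   vertex 4.8 4.8 1.8
  endloop
 endfacet
 facet normal 0.884 -0.350 -0.310
  outer loop
   vertex 4.2 2.6 2.4
   vertex 3.6 0.2 3.4
   vertex 3.4 2.0 0.8
  endloop
 endfacet
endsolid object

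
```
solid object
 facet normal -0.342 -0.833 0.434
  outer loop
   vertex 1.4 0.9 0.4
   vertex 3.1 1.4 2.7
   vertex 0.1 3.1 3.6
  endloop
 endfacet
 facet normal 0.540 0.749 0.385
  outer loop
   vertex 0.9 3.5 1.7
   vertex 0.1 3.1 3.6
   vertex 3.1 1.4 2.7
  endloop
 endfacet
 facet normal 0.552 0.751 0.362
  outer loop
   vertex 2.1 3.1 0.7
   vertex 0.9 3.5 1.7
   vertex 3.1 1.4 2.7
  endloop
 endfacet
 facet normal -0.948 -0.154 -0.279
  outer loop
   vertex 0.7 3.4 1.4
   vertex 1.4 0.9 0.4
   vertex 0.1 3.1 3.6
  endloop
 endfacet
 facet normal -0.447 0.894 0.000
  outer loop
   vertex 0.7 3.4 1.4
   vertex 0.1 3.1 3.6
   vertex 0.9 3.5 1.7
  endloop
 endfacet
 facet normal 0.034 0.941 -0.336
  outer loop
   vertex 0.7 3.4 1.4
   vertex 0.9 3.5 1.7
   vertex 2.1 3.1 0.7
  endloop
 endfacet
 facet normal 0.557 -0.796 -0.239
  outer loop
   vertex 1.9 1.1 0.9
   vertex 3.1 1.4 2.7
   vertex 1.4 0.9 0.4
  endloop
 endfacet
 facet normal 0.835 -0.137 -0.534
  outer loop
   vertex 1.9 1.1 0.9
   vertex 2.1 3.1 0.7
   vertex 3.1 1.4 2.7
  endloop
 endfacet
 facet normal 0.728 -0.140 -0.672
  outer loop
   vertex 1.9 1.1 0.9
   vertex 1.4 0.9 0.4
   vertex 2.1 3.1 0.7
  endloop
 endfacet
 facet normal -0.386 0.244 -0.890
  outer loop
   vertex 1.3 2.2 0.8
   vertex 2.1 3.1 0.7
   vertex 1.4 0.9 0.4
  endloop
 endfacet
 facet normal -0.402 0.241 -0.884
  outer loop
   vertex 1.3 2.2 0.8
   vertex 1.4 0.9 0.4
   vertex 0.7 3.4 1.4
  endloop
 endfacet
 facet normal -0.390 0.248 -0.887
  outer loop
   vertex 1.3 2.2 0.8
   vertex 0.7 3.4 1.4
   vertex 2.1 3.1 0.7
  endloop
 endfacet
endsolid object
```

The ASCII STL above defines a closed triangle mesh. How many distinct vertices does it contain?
8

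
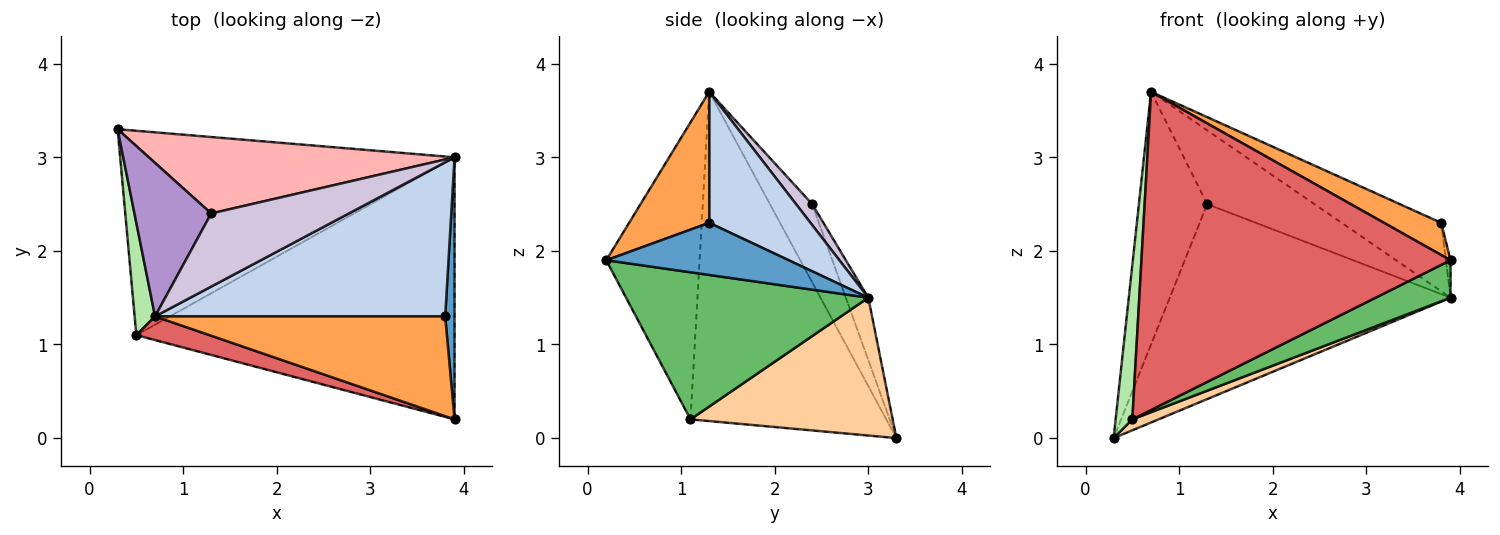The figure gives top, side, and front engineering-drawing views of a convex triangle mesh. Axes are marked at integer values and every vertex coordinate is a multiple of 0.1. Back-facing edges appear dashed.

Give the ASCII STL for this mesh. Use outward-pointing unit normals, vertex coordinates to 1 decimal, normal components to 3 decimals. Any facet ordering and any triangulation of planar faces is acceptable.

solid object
 facet normal 0.984 0.025 0.177
  outer loop
   vertex 3.8 1.3 2.3
   vertex 3.9 0.2 1.9
   vertex 3.9 3.0 1.5
  endloop
 endfacet
 facet normal 0.382 0.375 0.845
  outer loop
   vertex 3.8 1.3 2.3
   vertex 3.9 3.0 1.5
   vertex 0.7 1.3 3.7
  endloop
 endfacet
 facet normal 0.395 -0.282 0.874
  outer loop
   vertex 3.8 1.3 2.3
   vertex 0.7 1.3 3.7
   vertex 3.9 0.2 1.9
  endloop
 endfacet
 facet normal 0.381 -0.049 -0.923
  outer loop
   vertex 0.5 1.1 0.2
   vertex 0.3 3.3 0.0
   vertex 3.9 3.0 1.5
  endloop
 endfacet
 facet normal 0.416 -0.129 -0.900
  outer loop
   vertex 0.5 1.1 0.2
   vertex 3.9 3.0 1.5
   vertex 3.9 0.2 1.9
  endloop
 endfacet
 facet normal -0.994 -0.085 0.062
  outer loop
   vertex 0.5 1.1 0.2
   vertex 0.7 1.3 3.7
   vertex 0.3 3.3 0.0
  endloop
 endfacet
 facet normal -0.288 -0.955 0.071
  outer loop
   vertex 0.5 1.1 0.2
   vertex 3.9 0.2 1.9
   vertex 0.7 1.3 3.7
  endloop
 endfacet
 facet normal -0.074 0.928 0.364
  outer loop
   vertex 1.3 2.4 2.5
   vertex 3.9 3.0 1.5
   vertex 0.3 3.3 0.0
  endloop
 endfacet
 facet normal -0.467 0.756 0.459
  outer loop
   vertex 1.3 2.4 2.5
   vertex 0.3 3.3 0.0
   vertex 0.7 1.3 3.7
  endloop
 endfacet
 facet normal 0.106 0.706 0.700
  outer loop
   vertex 1.3 2.4 2.5
   vertex 0.7 1.3 3.7
   vertex 3.9 3.0 1.5
  endloop
 endfacet
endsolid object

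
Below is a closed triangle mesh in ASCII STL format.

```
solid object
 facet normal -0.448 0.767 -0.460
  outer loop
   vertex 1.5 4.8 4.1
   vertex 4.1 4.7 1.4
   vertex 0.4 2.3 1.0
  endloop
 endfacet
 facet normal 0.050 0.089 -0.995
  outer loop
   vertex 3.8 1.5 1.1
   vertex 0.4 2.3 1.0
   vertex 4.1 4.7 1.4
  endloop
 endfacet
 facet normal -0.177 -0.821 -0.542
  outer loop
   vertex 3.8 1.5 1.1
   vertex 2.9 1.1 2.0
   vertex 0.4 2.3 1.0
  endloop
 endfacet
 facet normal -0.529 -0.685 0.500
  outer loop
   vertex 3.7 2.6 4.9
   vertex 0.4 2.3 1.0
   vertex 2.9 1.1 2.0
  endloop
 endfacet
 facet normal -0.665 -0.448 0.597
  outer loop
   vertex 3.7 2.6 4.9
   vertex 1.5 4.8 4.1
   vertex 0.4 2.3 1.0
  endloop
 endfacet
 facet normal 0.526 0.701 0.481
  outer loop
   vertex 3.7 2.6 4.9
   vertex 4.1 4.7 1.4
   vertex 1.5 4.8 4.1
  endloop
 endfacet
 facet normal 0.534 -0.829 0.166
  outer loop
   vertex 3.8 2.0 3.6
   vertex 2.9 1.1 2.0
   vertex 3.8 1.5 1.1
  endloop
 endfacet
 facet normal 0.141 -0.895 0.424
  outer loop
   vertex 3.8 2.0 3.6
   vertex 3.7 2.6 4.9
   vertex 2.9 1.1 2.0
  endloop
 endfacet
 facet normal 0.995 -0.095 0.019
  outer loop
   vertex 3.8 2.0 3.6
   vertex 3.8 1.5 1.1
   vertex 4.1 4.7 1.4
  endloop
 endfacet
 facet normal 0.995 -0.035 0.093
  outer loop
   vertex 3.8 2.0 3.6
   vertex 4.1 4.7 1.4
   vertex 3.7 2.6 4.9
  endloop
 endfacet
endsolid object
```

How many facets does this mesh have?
10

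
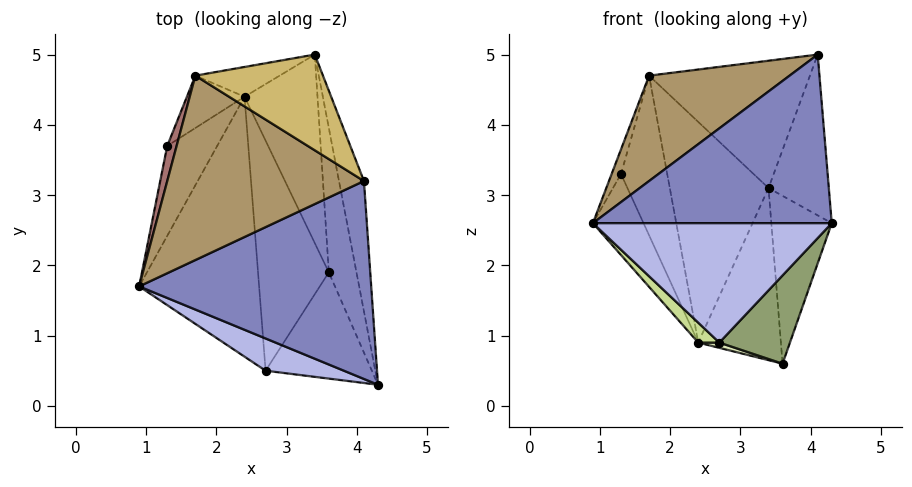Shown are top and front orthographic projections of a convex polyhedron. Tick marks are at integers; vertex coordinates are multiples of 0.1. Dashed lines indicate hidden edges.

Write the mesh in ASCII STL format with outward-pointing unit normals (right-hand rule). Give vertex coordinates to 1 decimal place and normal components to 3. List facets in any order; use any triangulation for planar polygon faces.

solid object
 facet normal 0.963 0.203 -0.175
  outer loop
   vertex 3.6 1.9 0.6
   vertex 3.4 5.0 3.1
   vertex 4.3 0.3 2.6
  endloop
 endfacet
 facet normal -0.258 -0.626 0.736
  outer loop
   vertex 4.1 3.2 5.0
   vertex 0.9 1.7 2.6
   vertex 4.3 0.3 2.6
  endloop
 endfacet
 facet normal 0.965 0.202 -0.164
  outer loop
   vertex 4.1 3.2 5.0
   vertex 4.3 0.3 2.6
   vertex 3.4 5.0 3.1
  endloop
 endfacet
 facet normal -0.369 -0.897 0.242
  outer loop
   vertex 2.7 0.5 0.9
   vertex 4.3 0.3 2.6
   vertex 0.9 1.7 2.6
  endloop
 endfacet
 facet normal 0.594 -0.514 -0.619
  outer loop
   vertex 2.7 0.5 0.9
   vertex 3.6 1.9 0.6
   vertex 4.3 0.3 2.6
  endloop
 endfacet
 facet normal 0.773 0.427 -0.468
  outer loop
   vertex 2.4 4.4 0.9
   vertex 3.4 5.0 3.1
   vertex 3.6 1.9 0.6
  endloop
 endfacet
 facet normal -0.704 -0.054 -0.708
  outer loop
   vertex 2.4 4.4 0.9
   vertex 2.7 0.5 0.9
   vertex 0.9 1.7 2.6
  endloop
 endfacet
 facet normal -0.285 -0.022 -0.958
  outer loop
   vertex 2.4 4.4 0.9
   vertex 3.6 1.9 0.6
   vertex 2.7 0.5 0.9
  endloop
 endfacet
 facet normal -0.386 -0.458 0.801
  outer loop
   vertex 1.7 4.7 4.7
   vertex 0.9 1.7 2.6
   vertex 4.1 3.2 5.0
  endloop
 endfacet
 facet normal 0.391 0.736 0.553
  outer loop
   vertex 1.7 4.7 4.7
   vertex 4.1 3.2 5.0
   vertex 3.4 5.0 3.1
  endloop
 endfacet
 facet normal -0.288 0.949 -0.128
  outer loop
   vertex 1.7 4.7 4.7
   vertex 3.4 5.0 3.1
   vertex 2.4 4.4 0.9
  endloop
 endfacet
 facet normal -0.899 0.294 -0.326
  outer loop
   vertex 1.3 3.7 3.3
   vertex 2.4 4.4 0.9
   vertex 0.9 1.7 2.6
  endloop
 endfacet
 facet normal -0.974 0.130 0.186
  outer loop
   vertex 1.3 3.7 3.3
   vertex 0.9 1.7 2.6
   vertex 1.7 4.7 4.7
  endloop
 endfacet
 facet normal -0.789 0.584 -0.191
  outer loop
   vertex 1.3 3.7 3.3
   vertex 1.7 4.7 4.7
   vertex 2.4 4.4 0.9
  endloop
 endfacet
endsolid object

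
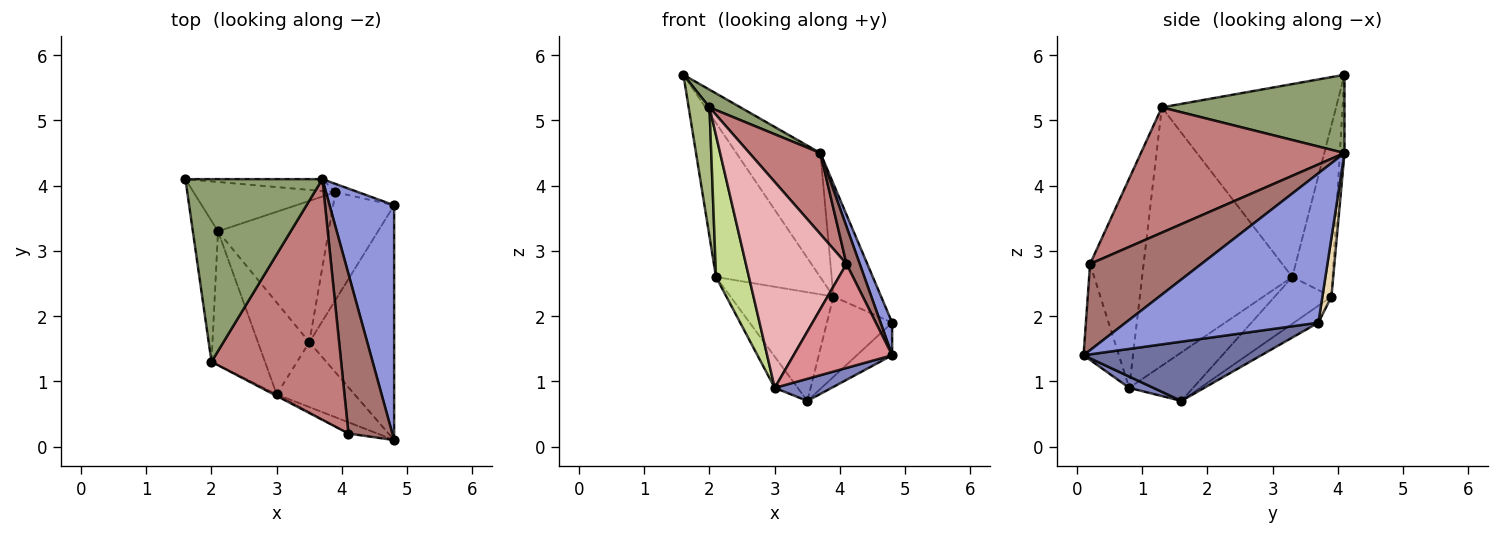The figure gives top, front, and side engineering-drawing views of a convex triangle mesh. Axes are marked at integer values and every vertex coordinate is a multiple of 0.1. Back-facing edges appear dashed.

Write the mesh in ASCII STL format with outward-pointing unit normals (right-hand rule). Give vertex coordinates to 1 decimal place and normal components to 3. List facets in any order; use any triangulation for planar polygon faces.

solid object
 facet normal 0.569 0.113 -0.814
  outer loop
   vertex 3.5 1.6 0.7
   vertex 4.8 3.7 1.9
   vertex 4.8 0.1 1.4
  endloop
 endfacet
 facet normal 0.136 -0.320 -0.938
  outer loop
   vertex 3.0 0.8 0.9
   vertex 3.5 1.6 0.7
   vertex 4.8 0.1 1.4
  endloop
 endfacet
 facet normal 0.917 -0.055 0.396
  outer loop
   vertex 3.7 4.1 4.5
   vertex 4.8 0.1 1.4
   vertex 4.8 3.7 1.9
  endloop
 endfacet
 facet normal -0.666 0.240 -0.706
  outer loop
   vertex 2.1 3.3 2.6
   vertex 3.5 1.6 0.7
   vertex 3.0 0.8 0.9
  endloop
 endfacet
 facet normal 0.494 -0.084 0.865
  outer loop
   vertex 2.0 1.3 5.2
   vertex 3.7 4.1 4.5
   vertex 1.6 4.1 5.7
  endloop
 endfacet
 facet normal -0.985 -0.118 -0.128
  outer loop
   vertex 2.0 1.3 5.2
   vertex 1.6 4.1 5.7
   vertex 2.1 3.3 2.6
  endloop
 endfacet
 facet normal -0.957 -0.210 -0.198
  outer loop
   vertex 2.0 1.3 5.2
   vertex 2.1 3.3 2.6
   vertex 3.0 0.8 0.9
  endloop
 endfacet
 facet normal -0.218 0.583 -0.783
  outer loop
   vertex 3.9 3.9 2.3
   vertex 4.8 3.7 1.9
   vertex 3.5 1.6 0.7
  endloop
 endfacet
 facet normal -0.318 0.578 -0.751
  outer loop
   vertex 3.9 3.9 2.3
   vertex 3.5 1.6 0.7
   vertex 2.1 3.3 2.6
  endloop
 endfacet
 facet normal -0.346 0.894 -0.286
  outer loop
   vertex 3.9 3.9 2.3
   vertex 2.1 3.3 2.6
   vertex 1.6 4.1 5.7
  endloop
 endfacet
 facet normal -0.054 0.994 -0.095
  outer loop
   vertex 3.9 3.9 2.3
   vertex 1.6 4.1 5.7
   vertex 3.7 4.1 4.5
  endloop
 endfacet
 facet normal 0.186 0.980 -0.072
  outer loop
   vertex 3.9 3.9 2.3
   vertex 3.7 4.1 4.5
   vertex 4.8 3.7 1.9
  endloop
 endfacet
 facet normal 0.886 -0.106 0.451
  outer loop
   vertex 4.1 0.2 2.8
   vertex 4.8 0.1 1.4
   vertex 3.7 4.1 4.5
  endloop
 endfacet
 facet normal 0.675 -0.235 0.699
  outer loop
   vertex 4.1 0.2 2.8
   vertex 3.7 4.1 4.5
   vertex 2.0 1.3 5.2
  endloop
 endfacet
 facet normal -0.336 -0.936 -0.101
  outer loop
   vertex 4.1 0.2 2.8
   vertex 3.0 0.8 0.9
   vertex 4.8 0.1 1.4
  endloop
 endfacet
 facet normal -0.470 -0.883 -0.007
  outer loop
   vertex 4.1 0.2 2.8
   vertex 2.0 1.3 5.2
   vertex 3.0 0.8 0.9
  endloop
 endfacet
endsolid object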